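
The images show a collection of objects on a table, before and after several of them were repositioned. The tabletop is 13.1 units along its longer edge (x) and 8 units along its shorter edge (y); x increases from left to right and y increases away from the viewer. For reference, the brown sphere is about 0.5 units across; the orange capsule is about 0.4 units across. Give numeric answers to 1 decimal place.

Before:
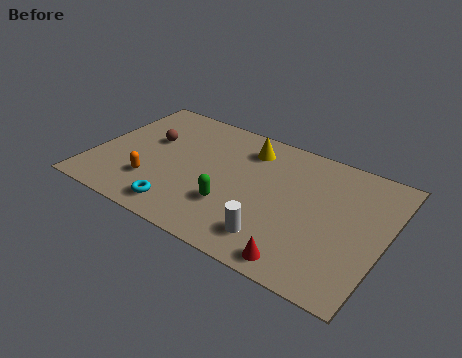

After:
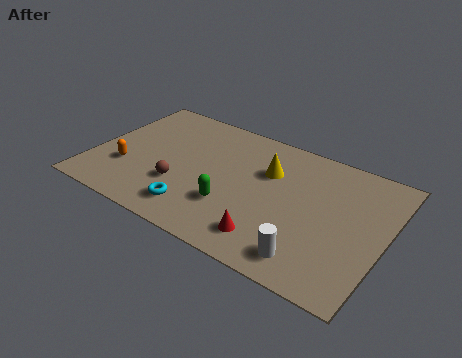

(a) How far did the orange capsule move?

1.4

The orange capsule was near (2.9, 2.2) before and (1.6, 2.6) after, so it travelled √(1.3² + 0.4²) ≈ 1.4 units.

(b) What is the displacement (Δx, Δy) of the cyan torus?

(0.6, 0.3)

From the two frames, the cyan torus sits at roughly (4.4, 1.2) before and (5.0, 1.5) after.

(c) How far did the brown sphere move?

2.9

The brown sphere was near (2.3, 4.9) before and (4.1, 2.6) after, so it travelled √(1.8² + 2.3²) ≈ 2.9 units.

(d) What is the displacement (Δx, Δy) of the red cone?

(-1.5, 0.6)

The red cone was at about (9.9, 0.9) and moved to about (8.4, 1.5).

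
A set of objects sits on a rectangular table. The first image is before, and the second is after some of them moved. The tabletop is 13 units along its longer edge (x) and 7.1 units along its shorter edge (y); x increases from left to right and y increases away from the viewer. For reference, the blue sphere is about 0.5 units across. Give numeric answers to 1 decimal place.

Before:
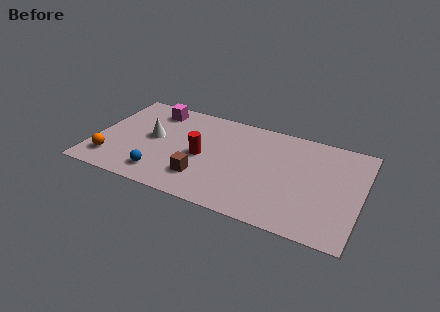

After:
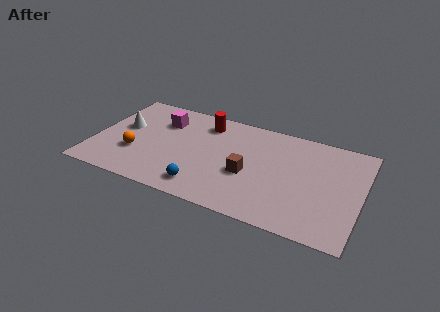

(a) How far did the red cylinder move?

2.5

From (5.3, 3.3) to (5.2, 5.8), the red cylinder covered √(0.1² + 2.5²) ≈ 2.5 units.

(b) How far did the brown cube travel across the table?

2.4

From (5.5, 1.8) to (7.6, 2.9), the brown cube covered √(2.1² + 1.1²) ≈ 2.4 units.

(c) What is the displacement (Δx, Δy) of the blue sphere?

(2.1, -0.1)

The blue sphere started near (3.5, 1.3) and ended near (5.6, 1.2).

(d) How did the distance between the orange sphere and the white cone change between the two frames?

-1.0

They were about 2.9 units apart before and 1.9 after — 1.0 units closer together.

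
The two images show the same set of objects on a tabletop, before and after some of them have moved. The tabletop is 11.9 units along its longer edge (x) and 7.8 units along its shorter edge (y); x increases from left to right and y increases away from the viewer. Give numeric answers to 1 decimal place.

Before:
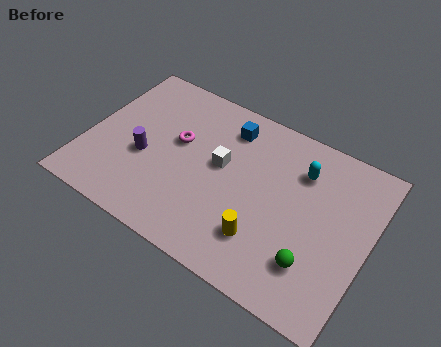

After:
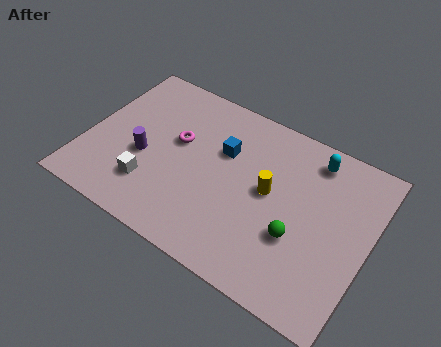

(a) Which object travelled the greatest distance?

the white cube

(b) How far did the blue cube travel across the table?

1.2

The blue cube was near (5.6, 6.3) before and (5.6, 5.1) after, so it travelled √(0.0² + 1.2²) ≈ 1.2 units.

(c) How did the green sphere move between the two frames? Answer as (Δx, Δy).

(-0.8, 0.8)

The green sphere started near (9.9, 2.0) and ended near (9.1, 2.8).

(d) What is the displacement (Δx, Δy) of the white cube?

(-2.6, -2.4)

The white cube started near (5.6, 4.4) and ended near (3.0, 2.0).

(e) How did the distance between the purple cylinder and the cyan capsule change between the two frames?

+0.7

Before: roughly 6.8 units apart; after: 7.5. That's 0.7 units further apart.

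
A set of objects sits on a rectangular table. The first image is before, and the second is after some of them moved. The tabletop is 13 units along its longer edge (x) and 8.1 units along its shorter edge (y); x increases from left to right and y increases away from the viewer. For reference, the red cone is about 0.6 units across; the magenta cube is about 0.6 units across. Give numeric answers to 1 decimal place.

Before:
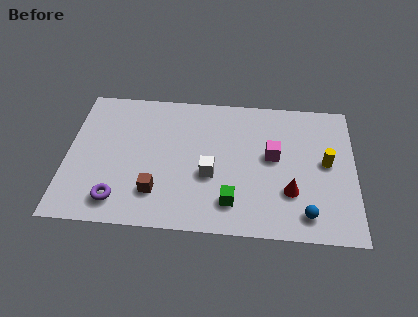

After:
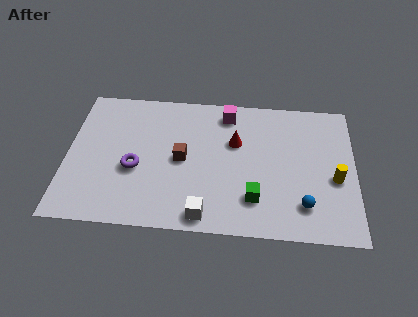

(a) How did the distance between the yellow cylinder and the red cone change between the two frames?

+2.4

Before: roughly 2.4 units apart; after: 4.8. That's 2.4 units further apart.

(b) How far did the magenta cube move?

3.2

The magenta cube moved from about (9.3, 4.5) to (7.2, 6.9), a distance of √(2.1² + 2.4²) ≈ 3.2.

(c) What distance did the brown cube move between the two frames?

2.3

From (4.1, 2.0) to (5.2, 4.0), the brown cube covered √(1.1² + 2.0²) ≈ 2.3 units.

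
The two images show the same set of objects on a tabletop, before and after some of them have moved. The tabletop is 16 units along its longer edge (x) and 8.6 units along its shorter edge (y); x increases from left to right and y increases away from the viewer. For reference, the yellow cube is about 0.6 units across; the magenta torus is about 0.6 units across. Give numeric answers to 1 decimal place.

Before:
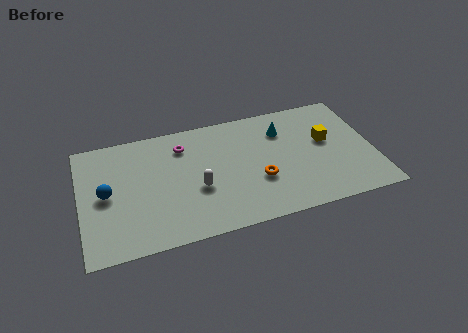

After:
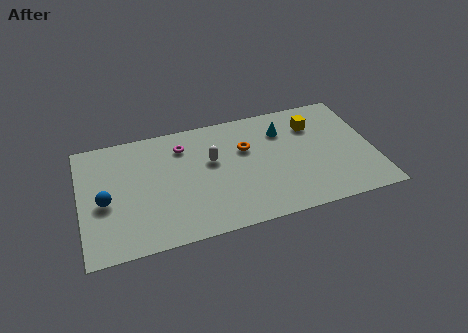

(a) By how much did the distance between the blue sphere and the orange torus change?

-0.3

They were about 8.3 units apart before and 8.0 after — 0.3 units closer together.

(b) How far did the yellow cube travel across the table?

1.5

The yellow cube moved from about (13.5, 5.0) to (12.9, 6.4), a distance of √(0.6² + 1.4²) ≈ 1.5.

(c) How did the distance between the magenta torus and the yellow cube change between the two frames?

-0.8

They were about 8.0 units apart before and 7.2 after — 0.8 units closer together.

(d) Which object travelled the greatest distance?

the orange torus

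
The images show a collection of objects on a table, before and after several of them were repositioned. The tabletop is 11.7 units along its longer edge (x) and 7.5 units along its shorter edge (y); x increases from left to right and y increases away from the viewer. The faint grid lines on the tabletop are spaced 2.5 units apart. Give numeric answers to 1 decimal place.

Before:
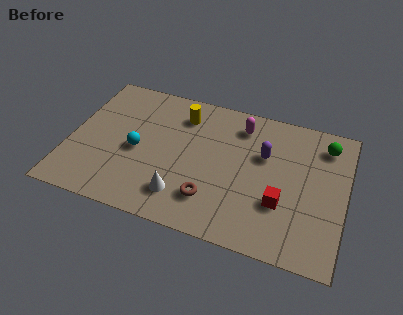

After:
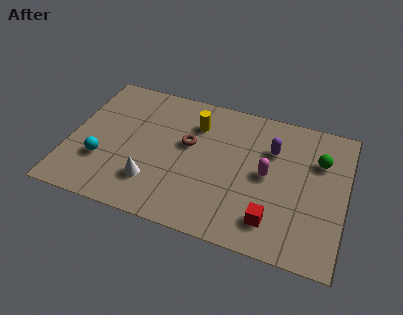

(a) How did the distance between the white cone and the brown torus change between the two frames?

+1.6

They were about 1.2 units apart before and 2.8 after — 1.6 units further apart.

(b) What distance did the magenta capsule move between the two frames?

2.6

The magenta capsule moved from about (7.1, 6.1) to (8.4, 3.8), a distance of √(1.3² + 2.3²) ≈ 2.6.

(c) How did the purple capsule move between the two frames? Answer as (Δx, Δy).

(0.3, 0.4)

The purple capsule was at about (8.2, 4.8) and moved to about (8.5, 5.2).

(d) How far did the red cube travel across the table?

1.0

The red cube was near (9.1, 2.5) before and (8.8, 1.5) after, so it travelled √(0.3² + 1.0²) ≈ 1.0 units.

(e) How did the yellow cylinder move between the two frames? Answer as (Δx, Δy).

(0.6, -0.3)

From the two frames, the yellow cylinder sits at roughly (4.6, 5.9) before and (5.2, 5.6) after.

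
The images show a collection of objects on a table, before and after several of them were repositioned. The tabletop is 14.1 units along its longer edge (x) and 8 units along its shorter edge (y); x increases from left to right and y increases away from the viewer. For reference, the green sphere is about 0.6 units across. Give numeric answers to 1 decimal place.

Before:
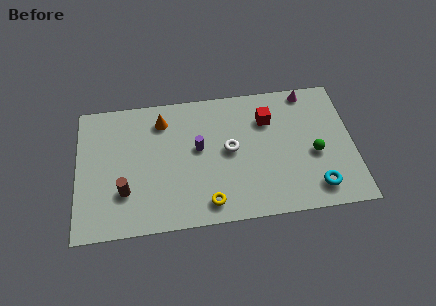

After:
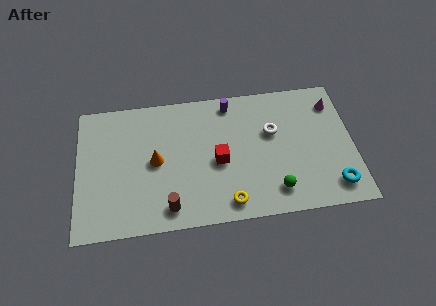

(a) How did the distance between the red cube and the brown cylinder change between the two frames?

-4.6

Before: roughly 8.1 units apart; after: 3.5. That's 4.6 units closer together.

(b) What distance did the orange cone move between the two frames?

2.4

The orange cone was near (4.4, 6.4) before and (4.0, 4.0) after, so it travelled √(0.4² + 2.4²) ≈ 2.4 units.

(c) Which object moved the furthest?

the red cube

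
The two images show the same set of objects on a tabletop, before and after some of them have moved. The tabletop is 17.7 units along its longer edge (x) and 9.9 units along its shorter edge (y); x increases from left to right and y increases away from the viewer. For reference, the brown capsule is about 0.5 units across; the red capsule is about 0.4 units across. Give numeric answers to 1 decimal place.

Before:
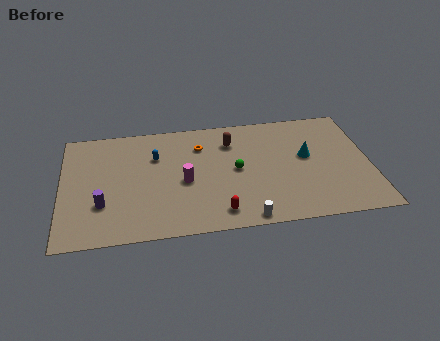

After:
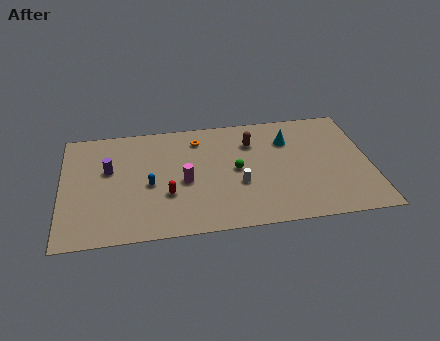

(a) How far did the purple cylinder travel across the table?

2.9

From (2.3, 3.1) to (2.7, 6.0), the purple cylinder covered √(0.4² + 2.9²) ≈ 2.9 units.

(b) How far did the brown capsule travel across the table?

1.2

From (9.8, 7.5) to (11.0, 7.3), the brown capsule covered √(1.2² + 0.2²) ≈ 1.2 units.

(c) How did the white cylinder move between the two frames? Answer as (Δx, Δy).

(-0.3, 2.9)

From the two frames, the white cylinder sits at roughly (10.4, 0.8) before and (10.1, 3.7) after.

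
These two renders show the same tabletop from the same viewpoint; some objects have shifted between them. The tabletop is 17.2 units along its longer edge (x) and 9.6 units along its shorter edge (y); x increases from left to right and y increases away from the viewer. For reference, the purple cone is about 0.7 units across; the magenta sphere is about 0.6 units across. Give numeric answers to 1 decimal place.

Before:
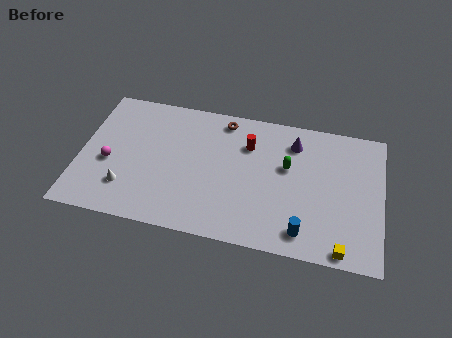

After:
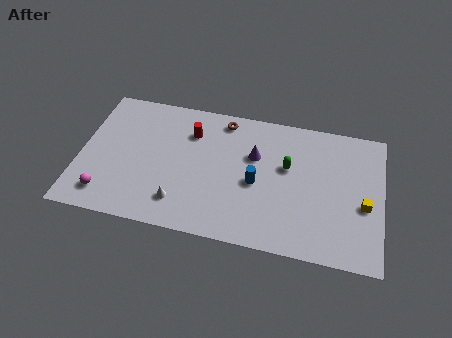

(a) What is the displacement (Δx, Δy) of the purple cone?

(-2.2, -1.4)

The purple cone started near (12.1, 7.6) and ended near (9.9, 6.2).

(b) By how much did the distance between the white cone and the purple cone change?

-4.9

Before: roughly 10.7 units apart; after: 5.8. That's 4.9 units closer together.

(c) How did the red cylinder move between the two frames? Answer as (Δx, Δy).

(-3.3, 0.2)

From the two frames, the red cylinder sits at roughly (9.5, 6.9) before and (6.2, 7.1) after.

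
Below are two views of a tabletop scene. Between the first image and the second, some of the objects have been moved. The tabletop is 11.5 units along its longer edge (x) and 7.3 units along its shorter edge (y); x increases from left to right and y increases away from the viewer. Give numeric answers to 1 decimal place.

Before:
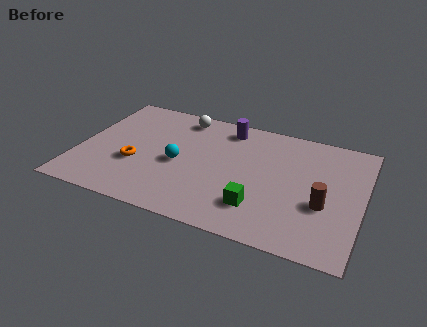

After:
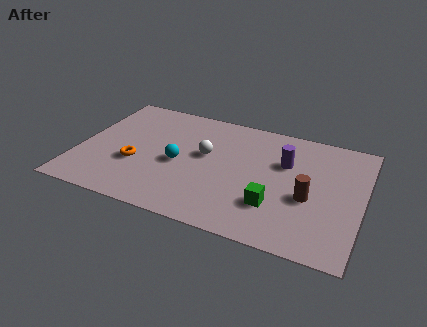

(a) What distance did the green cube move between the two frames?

0.7

The green cube moved from about (7.5, 1.8) to (8.1, 2.1), a distance of √(0.6² + 0.3²) ≈ 0.7.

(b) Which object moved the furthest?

the purple cylinder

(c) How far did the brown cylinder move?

0.6

The brown cylinder moved from about (10.0, 2.8) to (9.4, 3.0), a distance of √(0.6² + 0.2²) ≈ 0.6.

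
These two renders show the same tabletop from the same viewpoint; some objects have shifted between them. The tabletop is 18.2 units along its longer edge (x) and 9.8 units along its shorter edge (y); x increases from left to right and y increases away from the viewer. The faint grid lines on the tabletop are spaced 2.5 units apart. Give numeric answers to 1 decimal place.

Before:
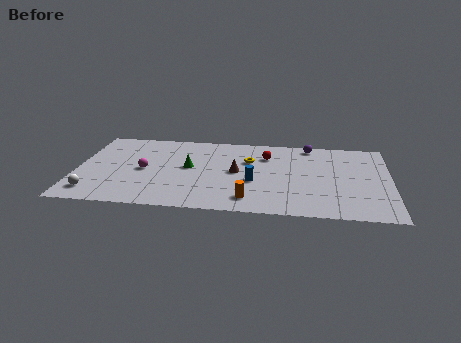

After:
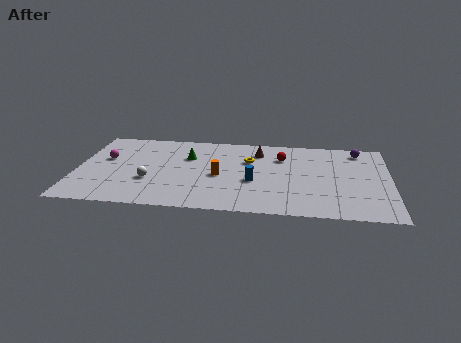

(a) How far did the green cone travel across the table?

1.3

The green cone moved from about (6.5, 5.3) to (6.4, 6.6), a distance of √(0.1² + 1.3²) ≈ 1.3.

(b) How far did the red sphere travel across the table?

0.9

From (11.0, 7.2) to (11.9, 7.1), the red sphere covered √(0.9² + 0.1²) ≈ 0.9 units.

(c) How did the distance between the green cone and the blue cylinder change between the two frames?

+0.7

Before: roughly 4.0 units apart; after: 4.7. That's 0.7 units further apart.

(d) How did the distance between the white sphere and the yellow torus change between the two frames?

-3.6

They were about 10.1 units apart before and 6.5 after — 3.6 units closer together.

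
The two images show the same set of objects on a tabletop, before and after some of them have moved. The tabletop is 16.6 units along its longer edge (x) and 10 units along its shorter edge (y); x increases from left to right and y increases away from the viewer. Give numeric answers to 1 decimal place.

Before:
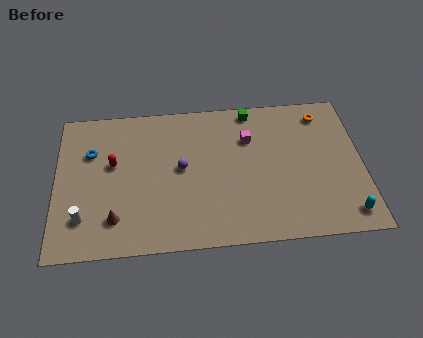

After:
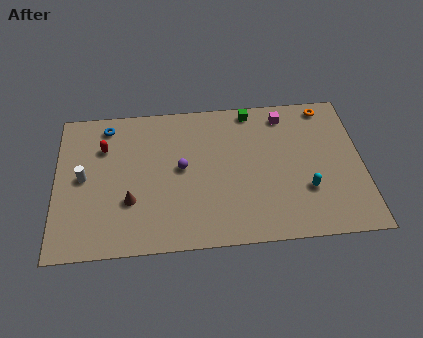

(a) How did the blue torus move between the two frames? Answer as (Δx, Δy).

(0.9, 1.8)

The blue torus started near (1.9, 6.8) and ended near (2.8, 8.6).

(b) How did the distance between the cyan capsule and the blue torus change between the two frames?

-2.7

They were about 14.7 units apart before and 12.0 after — 2.7 units closer together.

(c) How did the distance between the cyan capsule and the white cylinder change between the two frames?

-2.0

They were about 14.1 units apart before and 12.1 after — 2.0 units closer together.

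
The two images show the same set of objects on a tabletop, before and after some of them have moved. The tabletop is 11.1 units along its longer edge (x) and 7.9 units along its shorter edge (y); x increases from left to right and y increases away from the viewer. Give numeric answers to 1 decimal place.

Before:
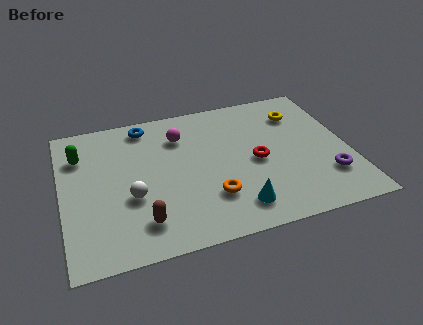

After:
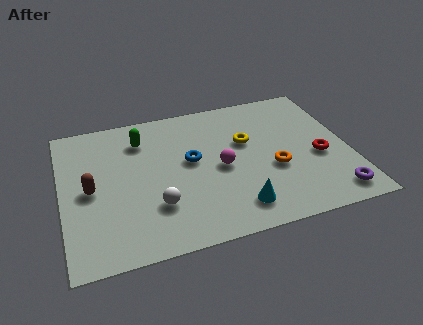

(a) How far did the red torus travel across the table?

2.4

From (7.5, 3.7) to (9.9, 3.3), the red torus covered √(2.4² + 0.4²) ≈ 2.4 units.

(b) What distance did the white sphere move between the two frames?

1.1

The white sphere was near (2.6, 3.0) before and (3.5, 2.3) after, so it travelled √(0.9² + 0.7²) ≈ 1.1 units.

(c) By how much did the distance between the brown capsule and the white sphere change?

+1.4

The distance was about 1.4 in the first image and 2.8 in the second, so they moved 1.4 units further apart.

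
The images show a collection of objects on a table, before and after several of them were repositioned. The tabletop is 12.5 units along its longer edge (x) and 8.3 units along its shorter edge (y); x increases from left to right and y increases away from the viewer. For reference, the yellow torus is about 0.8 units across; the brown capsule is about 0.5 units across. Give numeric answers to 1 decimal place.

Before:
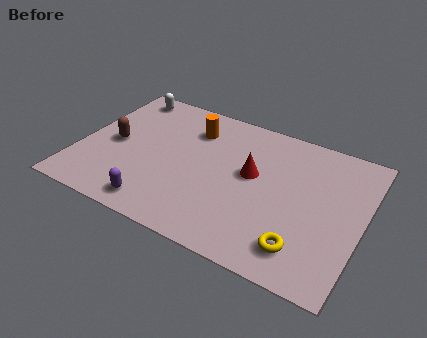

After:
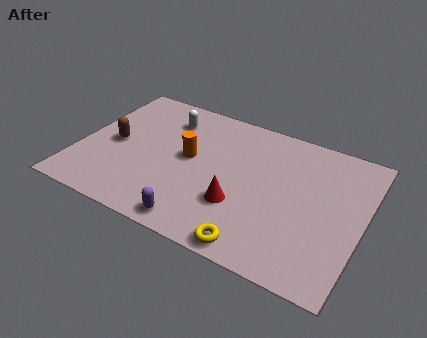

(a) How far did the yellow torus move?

2.1

From (10.2, 1.6) to (8.3, 0.8), the yellow torus covered √(1.9² + 0.8²) ≈ 2.1 units.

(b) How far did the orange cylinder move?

1.8

The orange cylinder was near (4.7, 6.3) before and (4.8, 4.5) after, so it travelled √(0.1² + 1.8²) ≈ 1.8 units.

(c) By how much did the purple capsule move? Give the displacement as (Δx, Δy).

(1.8, -0.2)

The purple capsule started near (3.9, 1.1) and ended near (5.7, 0.9).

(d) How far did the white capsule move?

2.2

The white capsule was near (1.4, 7.3) before and (3.5, 6.5) after, so it travelled √(2.1² + 0.8²) ≈ 2.2 units.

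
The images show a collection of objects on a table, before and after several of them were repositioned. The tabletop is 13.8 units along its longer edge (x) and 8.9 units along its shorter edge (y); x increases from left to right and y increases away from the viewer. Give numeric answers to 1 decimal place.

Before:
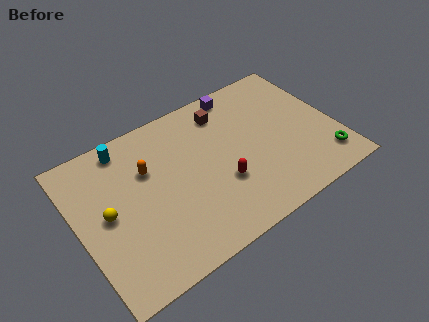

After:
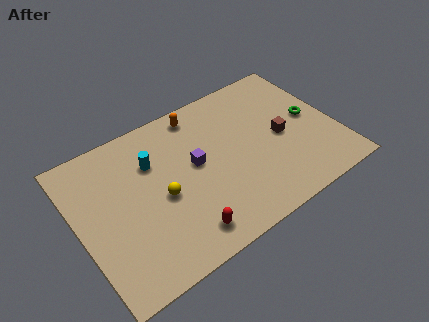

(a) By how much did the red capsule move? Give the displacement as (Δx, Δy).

(-2.4, -1.7)

The red capsule was at about (7.4, 3.1) and moved to about (5.0, 1.4).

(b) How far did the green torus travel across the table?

2.9

From (12.8, 1.7) to (12.6, 4.6), the green torus covered √(0.2² + 2.9²) ≈ 2.9 units.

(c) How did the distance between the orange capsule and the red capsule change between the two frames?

+2.2

The distance was about 4.5 in the first image and 6.7 in the second, so they moved 2.2 units further apart.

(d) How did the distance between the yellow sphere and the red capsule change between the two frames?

-3.4

Before: roughly 6.1 units apart; after: 2.7. That's 3.4 units closer together.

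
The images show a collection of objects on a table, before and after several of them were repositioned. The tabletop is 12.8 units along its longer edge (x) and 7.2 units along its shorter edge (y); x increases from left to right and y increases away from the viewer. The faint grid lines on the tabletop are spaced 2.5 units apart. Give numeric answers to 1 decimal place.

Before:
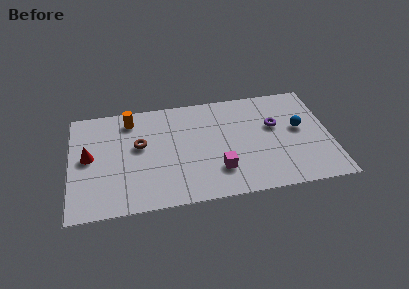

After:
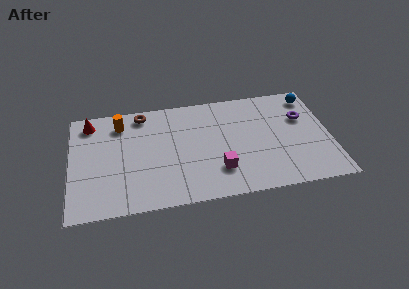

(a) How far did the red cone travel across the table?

2.3

The red cone was near (0.9, 3.8) before and (1.0, 6.1) after, so it travelled √(0.1² + 2.3²) ≈ 2.3 units.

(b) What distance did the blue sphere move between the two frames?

2.2

The blue sphere was near (11.3, 4.0) before and (12.0, 6.1) after, so it travelled √(0.7² + 2.1²) ≈ 2.2 units.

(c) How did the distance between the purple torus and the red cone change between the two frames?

+1.4

Before: roughly 9.2 units apart; after: 10.6. That's 1.4 units further apart.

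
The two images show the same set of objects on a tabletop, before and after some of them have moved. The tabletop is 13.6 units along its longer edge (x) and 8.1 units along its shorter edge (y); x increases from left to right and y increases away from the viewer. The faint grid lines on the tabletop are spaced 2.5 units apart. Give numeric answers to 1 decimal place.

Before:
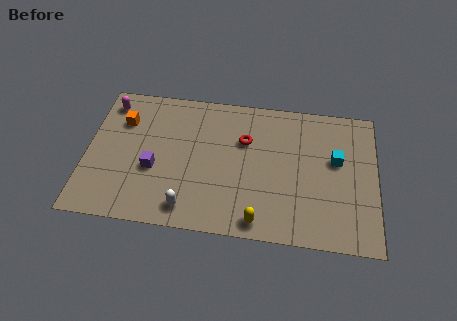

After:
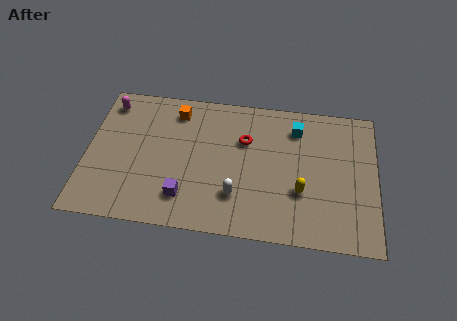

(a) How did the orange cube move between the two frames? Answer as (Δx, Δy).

(2.5, 0.9)

The orange cube started near (1.6, 5.8) and ended near (4.1, 6.7).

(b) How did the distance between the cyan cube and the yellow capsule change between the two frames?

-1.6

The distance was about 5.2 in the first image and 3.6 in the second, so they moved 1.6 units closer together.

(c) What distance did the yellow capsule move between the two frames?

2.7

From (8.2, 0.9) to (10.1, 2.8), the yellow capsule covered √(1.9² + 1.9²) ≈ 2.7 units.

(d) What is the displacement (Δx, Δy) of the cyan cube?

(-1.9, 1.6)

From the two frames, the cyan cube sits at roughly (11.7, 4.8) before and (9.8, 6.4) after.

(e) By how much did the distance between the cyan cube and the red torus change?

-1.7

Before: roughly 4.3 units apart; after: 2.6. That's 1.7 units closer together.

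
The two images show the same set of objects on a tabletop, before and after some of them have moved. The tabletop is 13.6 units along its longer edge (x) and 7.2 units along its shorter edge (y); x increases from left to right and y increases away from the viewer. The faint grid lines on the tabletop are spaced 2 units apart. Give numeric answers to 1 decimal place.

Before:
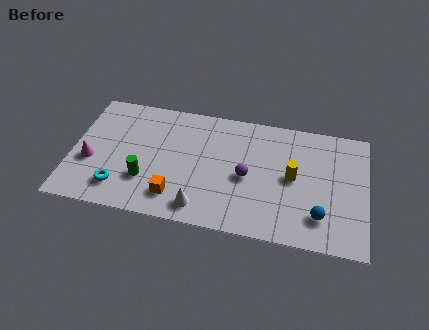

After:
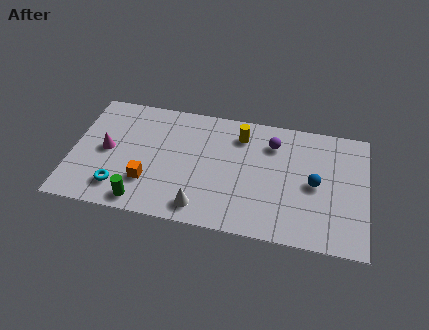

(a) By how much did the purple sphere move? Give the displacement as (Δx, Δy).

(1.1, 2.2)

The purple sphere started near (8.1, 3.3) and ended near (9.2, 5.5).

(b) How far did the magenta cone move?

1.1

The magenta cone was near (0.9, 2.8) before and (1.6, 3.6) after, so it travelled √(0.7² + 0.8²) ≈ 1.1 units.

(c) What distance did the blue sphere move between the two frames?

1.8

The blue sphere was near (11.5, 1.7) before and (11.2, 3.5) after, so it travelled √(0.3² + 1.8²) ≈ 1.8 units.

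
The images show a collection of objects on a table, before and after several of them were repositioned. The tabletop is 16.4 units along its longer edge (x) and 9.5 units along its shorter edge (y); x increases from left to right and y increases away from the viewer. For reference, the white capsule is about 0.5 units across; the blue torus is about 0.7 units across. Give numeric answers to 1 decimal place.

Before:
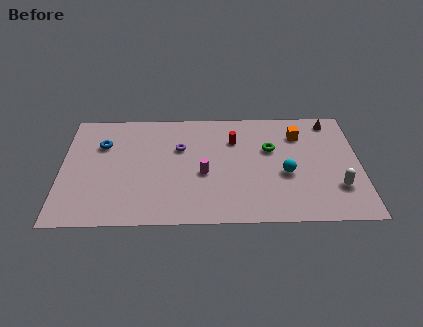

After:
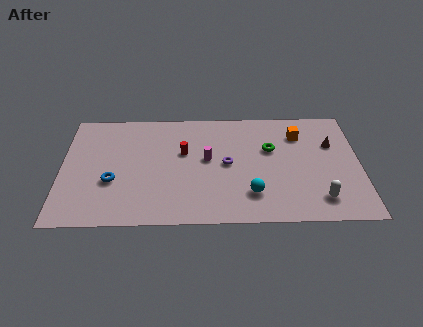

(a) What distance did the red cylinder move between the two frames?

3.0

The red cylinder moved from about (9.5, 6.8) to (6.7, 5.8), a distance of √(2.8² + 1.0²) ≈ 3.0.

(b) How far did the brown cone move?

2.0

From (14.9, 8.3) to (14.9, 6.3), the brown cone covered √(0.0² + 2.0²) ≈ 2.0 units.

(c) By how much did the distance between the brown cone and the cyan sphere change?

+0.9

The distance was about 5.1 in the first image and 6.0 in the second, so they moved 0.9 units further apart.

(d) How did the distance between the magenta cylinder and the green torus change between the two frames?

-0.6

The distance was about 4.2 in the first image and 3.6 in the second, so they moved 0.6 units closer together.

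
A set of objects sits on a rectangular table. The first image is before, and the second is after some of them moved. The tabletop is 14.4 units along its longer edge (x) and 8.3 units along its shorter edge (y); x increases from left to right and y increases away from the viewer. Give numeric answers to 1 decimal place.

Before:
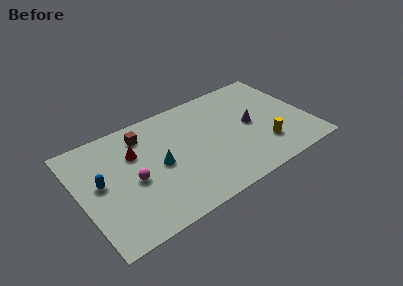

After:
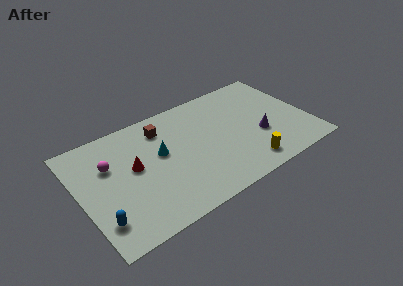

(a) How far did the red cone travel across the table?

1.0

From (3.6, 5.6) to (3.4, 4.6), the red cone covered √(0.2² + 1.0²) ≈ 1.0 units.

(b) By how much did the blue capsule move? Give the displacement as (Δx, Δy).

(-0.4, -2.6)

The blue capsule started near (1.3, 4.5) and ended near (0.9, 1.9).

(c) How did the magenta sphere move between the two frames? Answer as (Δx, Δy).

(-1.2, 1.8)

The magenta sphere was at about (3.2, 3.7) and moved to about (2.0, 5.5).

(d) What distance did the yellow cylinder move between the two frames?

1.6

The yellow cylinder was near (11.3, 2.2) before and (10.0, 1.3) after, so it travelled √(1.3² + 0.9²) ≈ 1.6 units.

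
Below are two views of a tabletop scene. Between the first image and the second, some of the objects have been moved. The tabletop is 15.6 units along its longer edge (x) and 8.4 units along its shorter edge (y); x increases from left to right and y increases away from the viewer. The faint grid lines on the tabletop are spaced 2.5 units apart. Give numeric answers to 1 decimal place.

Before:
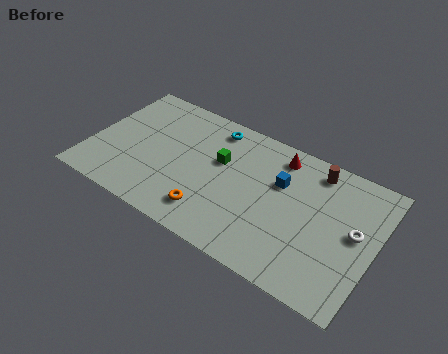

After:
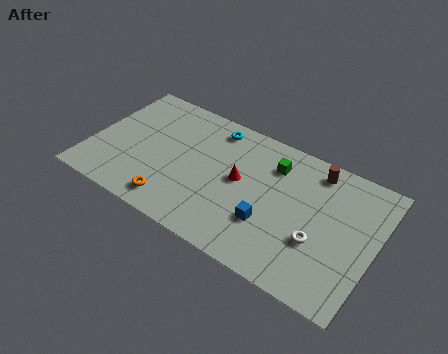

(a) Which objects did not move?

the brown cylinder and the cyan torus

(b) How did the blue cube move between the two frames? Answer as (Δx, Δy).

(-0.2, -2.8)

The blue cube was at about (10.3, 5.5) and moved to about (10.1, 2.7).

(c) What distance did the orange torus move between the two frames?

2.0

From (7.0, 1.7) to (5.0, 1.3), the orange torus covered √(2.0² + 0.4²) ≈ 2.0 units.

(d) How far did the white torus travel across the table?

2.3

The white torus moved from about (14.5, 4.5) to (12.7, 3.0), a distance of √(1.8² + 1.5²) ≈ 2.3.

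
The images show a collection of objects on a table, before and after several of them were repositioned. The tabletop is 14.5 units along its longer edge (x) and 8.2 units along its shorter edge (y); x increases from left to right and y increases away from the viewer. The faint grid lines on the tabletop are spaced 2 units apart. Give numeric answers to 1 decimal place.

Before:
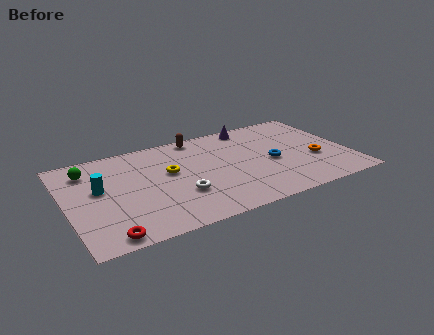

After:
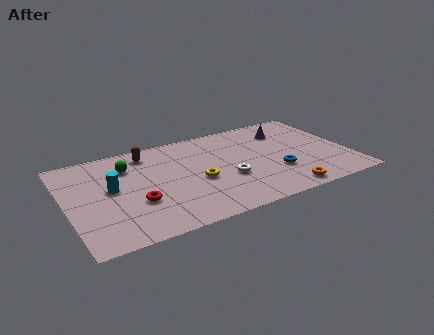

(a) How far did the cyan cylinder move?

0.6

The cyan cylinder was near (1.7, 4.7) before and (2.3, 4.5) after, so it travelled √(0.6² + 0.2²) ≈ 0.6 units.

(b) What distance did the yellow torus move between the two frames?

1.8

From (5.3, 4.8) to (6.6, 3.5), the yellow torus covered √(1.3² + 1.3²) ≈ 1.8 units.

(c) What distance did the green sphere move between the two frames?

2.0

The green sphere was near (1.3, 6.5) before and (3.3, 6.1) after, so it travelled √(2.0² + 0.4²) ≈ 2.0 units.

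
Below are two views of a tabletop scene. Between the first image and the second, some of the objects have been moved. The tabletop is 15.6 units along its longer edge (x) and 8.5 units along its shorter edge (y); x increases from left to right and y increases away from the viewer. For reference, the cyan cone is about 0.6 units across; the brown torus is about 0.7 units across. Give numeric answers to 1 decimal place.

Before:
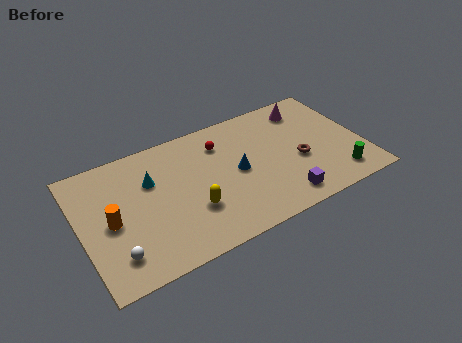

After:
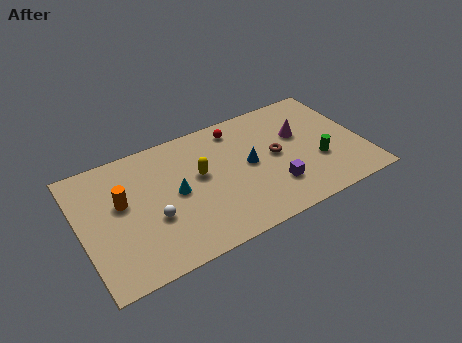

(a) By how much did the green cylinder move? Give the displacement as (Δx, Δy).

(-0.9, 1.5)

The green cylinder was at about (13.9, 1.5) and moved to about (13.0, 3.0).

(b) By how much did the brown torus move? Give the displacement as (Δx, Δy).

(-1.2, 0.9)

From the two frames, the brown torus sits at roughly (12.0, 3.5) before and (10.8, 4.4) after.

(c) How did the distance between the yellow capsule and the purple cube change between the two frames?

-0.4

They were about 5.0 units apart before and 4.6 after — 0.4 units closer together.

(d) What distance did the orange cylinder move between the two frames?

1.2

The orange cylinder moved from about (1.6, 4.0) to (2.3, 5.0), a distance of √(0.7² + 1.0²) ≈ 1.2.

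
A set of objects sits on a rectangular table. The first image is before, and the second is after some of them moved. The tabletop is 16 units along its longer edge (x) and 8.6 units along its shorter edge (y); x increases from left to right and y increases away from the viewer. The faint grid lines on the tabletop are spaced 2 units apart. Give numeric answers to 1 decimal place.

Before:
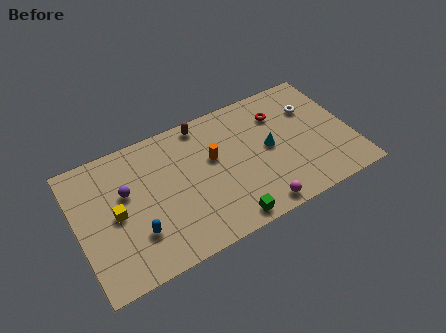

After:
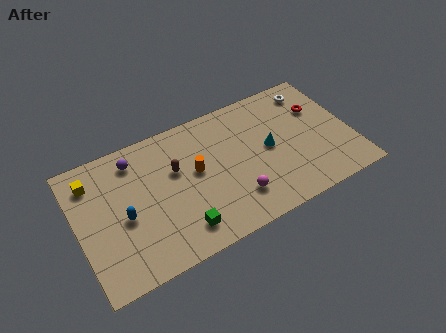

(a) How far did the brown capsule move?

3.0

The brown capsule moved from about (7.7, 7.7) to (5.8, 5.4), a distance of √(1.9² + 2.3²) ≈ 3.0.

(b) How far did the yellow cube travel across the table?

2.8

From (2.2, 4.2) to (1.1, 6.8), the yellow cube covered √(1.1² + 2.6²) ≈ 2.8 units.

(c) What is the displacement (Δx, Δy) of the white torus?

(0.2, 1.2)

From the two frames, the white torus sits at roughly (14.0, 6.0) before and (14.2, 7.2) after.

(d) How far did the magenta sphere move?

1.6

From (10.0, 0.9) to (8.9, 2.1), the magenta sphere covered √(1.1² + 1.2²) ≈ 1.6 units.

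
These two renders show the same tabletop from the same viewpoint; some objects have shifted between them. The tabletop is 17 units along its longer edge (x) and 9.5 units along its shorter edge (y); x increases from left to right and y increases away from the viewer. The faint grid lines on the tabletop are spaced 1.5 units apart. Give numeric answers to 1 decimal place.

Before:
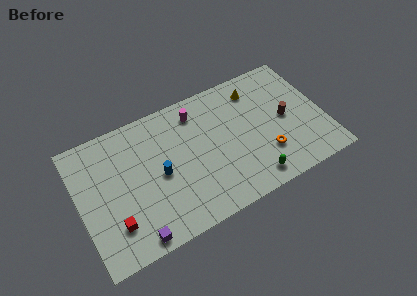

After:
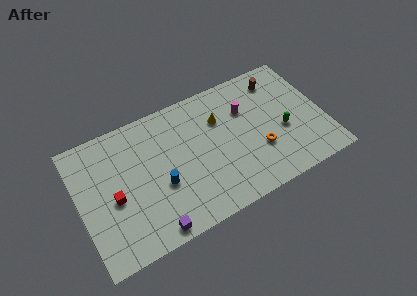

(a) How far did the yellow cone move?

2.9

The yellow cone moved from about (12.7, 7.7) to (10.0, 6.6), a distance of √(2.7² + 1.1²) ≈ 2.9.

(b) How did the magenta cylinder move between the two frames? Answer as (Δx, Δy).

(3.3, -1.3)

The magenta cylinder started near (8.5, 7.8) and ended near (11.8, 6.5).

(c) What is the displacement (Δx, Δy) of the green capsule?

(2.6, 2.6)

The green capsule was at about (11.5, 1.3) and moved to about (14.1, 3.9).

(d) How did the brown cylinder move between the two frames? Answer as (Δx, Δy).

(-0.1, 3.1)

The brown cylinder started near (14.4, 4.7) and ended near (14.3, 7.8).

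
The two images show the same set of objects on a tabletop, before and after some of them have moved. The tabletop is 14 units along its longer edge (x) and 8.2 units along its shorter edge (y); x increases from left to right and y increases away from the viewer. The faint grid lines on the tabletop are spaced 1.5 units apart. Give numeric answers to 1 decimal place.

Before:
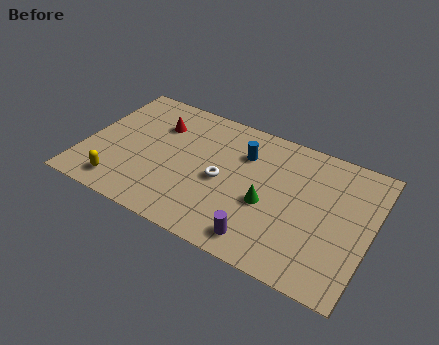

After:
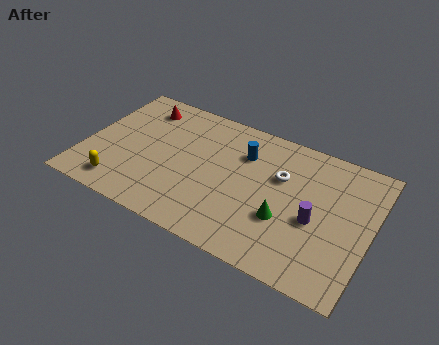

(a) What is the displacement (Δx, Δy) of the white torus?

(2.7, 1.5)

The white torus was at about (6.8, 3.8) and moved to about (9.5, 5.3).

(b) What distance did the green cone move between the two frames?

1.0

The green cone moved from about (9.1, 3.4) to (10.0, 2.9), a distance of √(0.9² + 0.5²) ≈ 1.0.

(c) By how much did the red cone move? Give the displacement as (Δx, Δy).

(-1.0, 0.8)

The red cone started near (3.3, 5.9) and ended near (2.3, 6.7).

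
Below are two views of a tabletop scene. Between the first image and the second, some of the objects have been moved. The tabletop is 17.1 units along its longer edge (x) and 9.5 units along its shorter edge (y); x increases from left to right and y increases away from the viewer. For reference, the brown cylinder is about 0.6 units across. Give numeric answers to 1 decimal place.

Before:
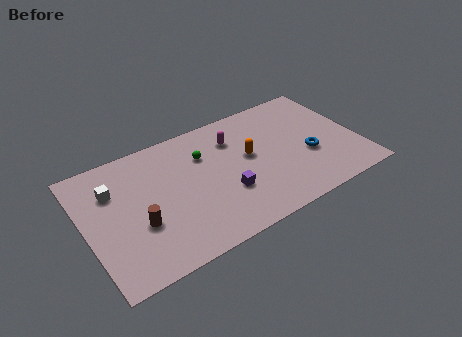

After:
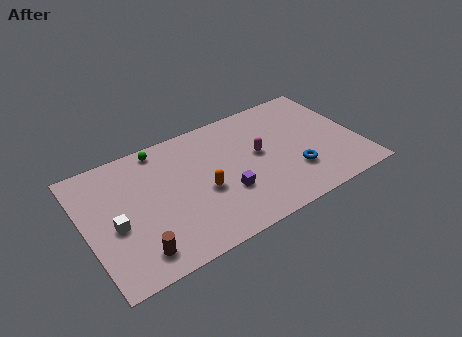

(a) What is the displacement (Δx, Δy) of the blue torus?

(-1.1, -0.9)

The blue torus was at about (13.9, 3.7) and moved to about (12.8, 2.8).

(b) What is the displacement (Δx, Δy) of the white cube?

(-0.2, -2.6)

The white cube started near (1.9, 6.7) and ended near (1.7, 4.1).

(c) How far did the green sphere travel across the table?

3.1

The green sphere moved from about (7.6, 6.7) to (5.1, 8.5), a distance of √(2.5² + 1.8²) ≈ 3.1.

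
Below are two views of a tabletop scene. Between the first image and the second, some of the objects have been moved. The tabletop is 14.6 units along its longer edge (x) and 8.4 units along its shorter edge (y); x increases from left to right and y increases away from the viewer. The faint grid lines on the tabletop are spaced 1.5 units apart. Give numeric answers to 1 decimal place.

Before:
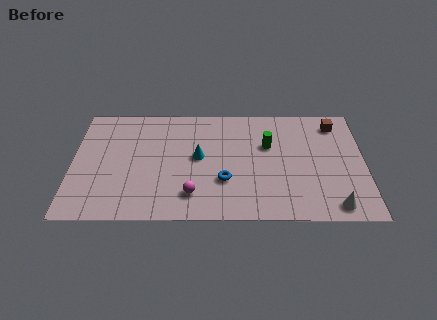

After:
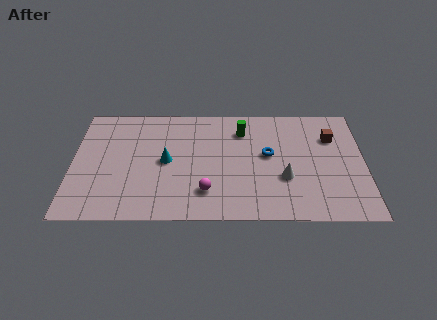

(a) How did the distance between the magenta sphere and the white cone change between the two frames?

-3.0

Before: roughly 7.0 units apart; after: 4.0. That's 3.0 units closer together.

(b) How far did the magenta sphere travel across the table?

0.7

The magenta sphere moved from about (6.0, 1.8) to (6.7, 2.0), a distance of √(0.7² + 0.2²) ≈ 0.7.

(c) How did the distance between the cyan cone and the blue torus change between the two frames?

+3.0

Before: roughly 2.1 units apart; after: 5.1. That's 3.0 units further apart.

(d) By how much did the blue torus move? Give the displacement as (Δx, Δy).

(2.2, 1.9)

The blue torus started near (7.6, 2.8) and ended near (9.8, 4.7).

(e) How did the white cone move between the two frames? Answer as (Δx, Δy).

(-2.4, 2.0)

From the two frames, the white cone sits at roughly (13.0, 1.0) before and (10.6, 3.0) after.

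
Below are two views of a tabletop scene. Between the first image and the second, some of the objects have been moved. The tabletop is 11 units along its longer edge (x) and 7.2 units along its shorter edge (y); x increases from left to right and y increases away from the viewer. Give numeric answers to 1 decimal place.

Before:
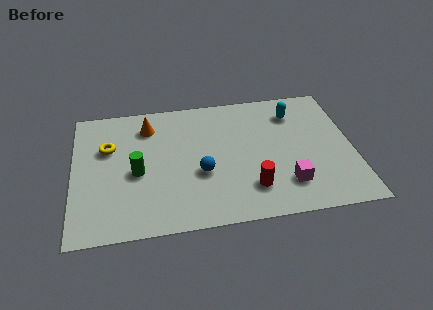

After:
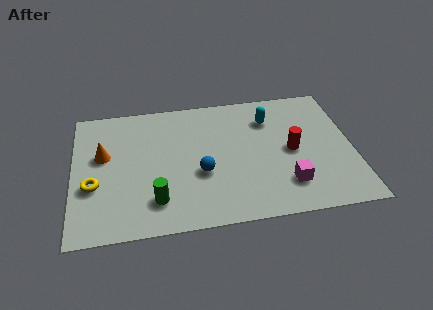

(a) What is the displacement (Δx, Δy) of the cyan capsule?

(-1.0, -0.2)

The cyan capsule started near (8.8, 5.6) and ended near (7.8, 5.4).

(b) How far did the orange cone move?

2.3

The orange cone was near (3.0, 5.7) before and (1.2, 4.3) after, so it travelled √(1.8² + 1.4²) ≈ 2.3 units.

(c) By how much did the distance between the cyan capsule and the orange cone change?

+0.9

The distance was about 5.8 in the first image and 6.7 in the second, so they moved 0.9 units further apart.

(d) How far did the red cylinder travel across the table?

2.5

From (6.9, 1.7) to (8.6, 3.5), the red cylinder covered √(1.7² + 1.8²) ≈ 2.5 units.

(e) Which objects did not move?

the magenta cube and the blue sphere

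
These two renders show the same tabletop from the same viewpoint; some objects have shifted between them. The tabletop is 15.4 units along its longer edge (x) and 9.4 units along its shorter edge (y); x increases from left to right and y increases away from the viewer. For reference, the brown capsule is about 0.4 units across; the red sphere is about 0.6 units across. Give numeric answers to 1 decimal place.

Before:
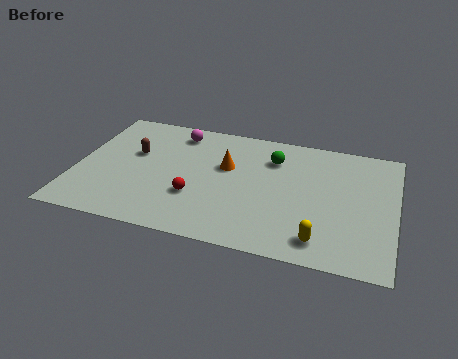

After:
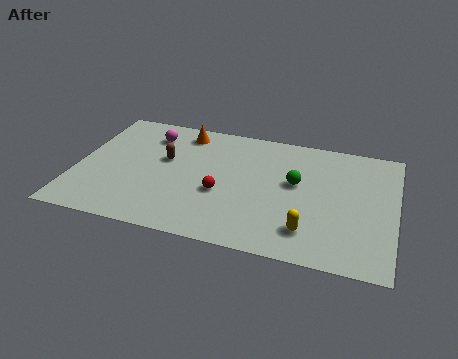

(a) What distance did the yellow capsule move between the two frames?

0.8

From (12.0, 1.5) to (11.4, 2.0), the yellow capsule covered √(0.6² + 0.5²) ≈ 0.8 units.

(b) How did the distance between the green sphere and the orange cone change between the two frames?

+3.8

Before: roughly 2.5 units apart; after: 6.3. That's 3.8 units further apart.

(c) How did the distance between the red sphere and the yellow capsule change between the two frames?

-1.7

They were about 6.3 units apart before and 4.6 after — 1.7 units closer together.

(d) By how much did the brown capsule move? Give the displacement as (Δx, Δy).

(1.5, -0.1)

The brown capsule started near (2.7, 5.7) and ended near (4.2, 5.6).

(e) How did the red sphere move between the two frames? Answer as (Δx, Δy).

(1.2, 0.6)

The red sphere started near (5.9, 3.1) and ended near (7.1, 3.7).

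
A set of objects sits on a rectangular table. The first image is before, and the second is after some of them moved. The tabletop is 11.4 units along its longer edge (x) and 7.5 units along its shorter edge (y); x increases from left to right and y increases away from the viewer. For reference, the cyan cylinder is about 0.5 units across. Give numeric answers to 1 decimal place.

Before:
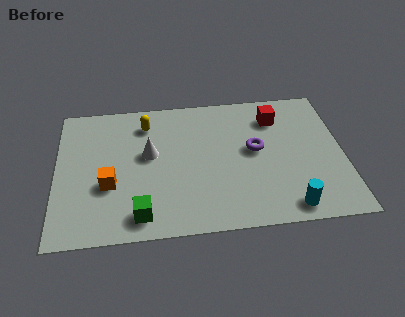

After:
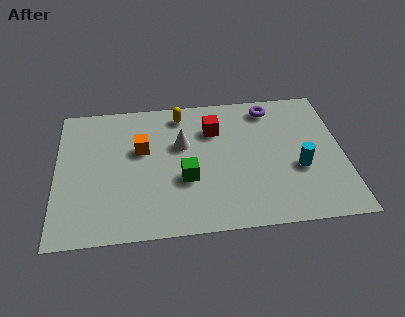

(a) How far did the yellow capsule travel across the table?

1.5

From (3.6, 6.0) to (5.0, 6.4), the yellow capsule covered √(1.4² + 0.4²) ≈ 1.5 units.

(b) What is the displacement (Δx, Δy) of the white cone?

(1.3, 0.4)

The white cone was at about (3.7, 4.3) and moved to about (5.0, 4.7).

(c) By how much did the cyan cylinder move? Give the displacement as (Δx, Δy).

(0.5, 2.0)

From the two frames, the cyan cylinder sits at roughly (9.1, 0.9) before and (9.6, 2.9) after.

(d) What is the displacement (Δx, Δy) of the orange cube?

(1.3, 1.8)

From the two frames, the orange cube sits at roughly (2.1, 2.8) before and (3.4, 4.6) after.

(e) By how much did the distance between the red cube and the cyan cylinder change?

-0.8

They were about 4.9 units apart before and 4.1 after — 0.8 units closer together.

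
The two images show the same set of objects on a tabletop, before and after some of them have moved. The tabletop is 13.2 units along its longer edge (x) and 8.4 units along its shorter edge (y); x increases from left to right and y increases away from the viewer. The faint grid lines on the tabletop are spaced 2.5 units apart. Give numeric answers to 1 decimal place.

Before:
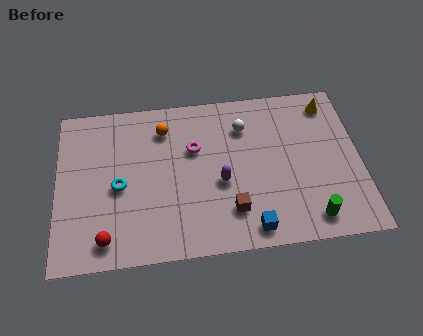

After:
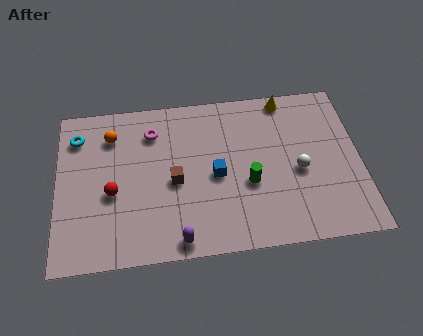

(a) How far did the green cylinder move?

3.3

The green cylinder moved from about (10.9, 1.2) to (8.3, 3.3), a distance of √(2.6² + 2.1²) ≈ 3.3.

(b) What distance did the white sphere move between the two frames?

3.5

The white sphere moved from about (8.2, 6.3) to (10.5, 3.7), a distance of √(2.3² + 2.6²) ≈ 3.5.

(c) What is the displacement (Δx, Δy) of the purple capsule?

(-1.9, -2.7)

The purple capsule started near (7.1, 3.5) and ended near (5.2, 0.8).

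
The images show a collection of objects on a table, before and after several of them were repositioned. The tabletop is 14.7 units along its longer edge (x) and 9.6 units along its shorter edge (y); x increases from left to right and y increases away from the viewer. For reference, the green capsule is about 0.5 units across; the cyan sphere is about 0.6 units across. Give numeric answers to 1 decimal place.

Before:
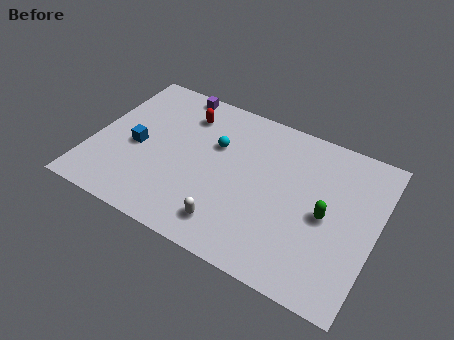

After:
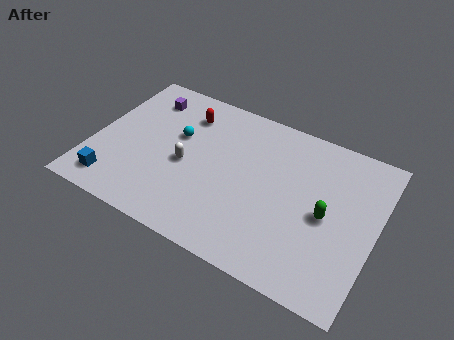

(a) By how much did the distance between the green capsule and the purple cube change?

+0.9

They were about 9.6 units apart before and 10.5 after — 0.9 units further apart.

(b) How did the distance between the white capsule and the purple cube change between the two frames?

-3.8

Before: roughly 8.1 units apart; after: 4.3. That's 3.8 units closer together.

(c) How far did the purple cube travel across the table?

1.8

From (3.6, 8.8) to (2.2, 7.7), the purple cube covered √(1.4² + 1.1²) ≈ 1.8 units.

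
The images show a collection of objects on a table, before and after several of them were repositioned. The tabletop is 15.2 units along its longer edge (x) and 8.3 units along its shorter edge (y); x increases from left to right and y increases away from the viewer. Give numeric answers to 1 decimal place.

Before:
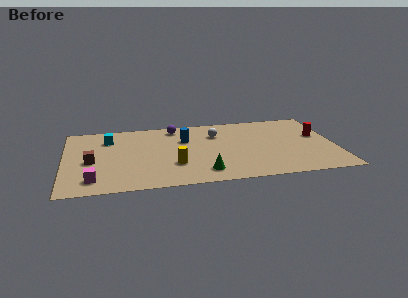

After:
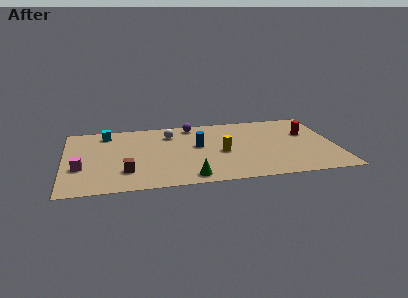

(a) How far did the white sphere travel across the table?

2.6

From (8.6, 6.0) to (6.0, 6.4), the white sphere covered √(2.6² + 0.4²) ≈ 2.6 units.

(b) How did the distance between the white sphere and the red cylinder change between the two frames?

+2.0

They were about 5.8 units apart before and 7.8 after — 2.0 units further apart.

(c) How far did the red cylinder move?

0.7

The red cylinder moved from about (14.3, 4.9) to (13.7, 5.3), a distance of √(0.6² + 0.4²) ≈ 0.7.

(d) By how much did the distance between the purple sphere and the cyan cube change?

+1.0

The distance was about 3.9 in the first image and 4.9 in the second, so they moved 1.0 units further apart.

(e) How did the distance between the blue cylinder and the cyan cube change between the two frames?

+1.2

Before: roughly 4.4 units apart; after: 5.6. That's 1.2 units further apart.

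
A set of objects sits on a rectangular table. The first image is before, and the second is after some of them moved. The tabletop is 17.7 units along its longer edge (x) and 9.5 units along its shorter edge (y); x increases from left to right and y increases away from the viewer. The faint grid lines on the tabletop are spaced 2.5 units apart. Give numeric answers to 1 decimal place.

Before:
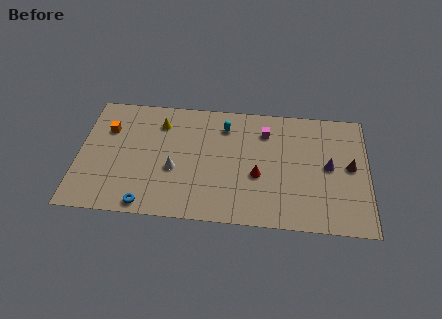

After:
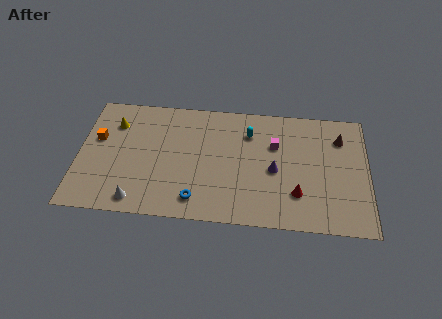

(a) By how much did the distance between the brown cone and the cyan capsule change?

-2.5

The distance was about 8.1 in the first image and 5.6 in the second, so they moved 2.5 units closer together.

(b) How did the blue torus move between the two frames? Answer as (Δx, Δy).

(3.0, 0.7)

The blue torus started near (4.3, 0.9) and ended near (7.3, 1.6).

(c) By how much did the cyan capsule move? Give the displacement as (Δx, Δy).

(1.5, -0.4)

The cyan capsule started near (8.9, 7.5) and ended near (10.4, 7.1).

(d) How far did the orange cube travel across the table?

1.0

From (1.7, 6.6) to (1.1, 5.8), the orange cube covered √(0.6² + 0.8²) ≈ 1.0 units.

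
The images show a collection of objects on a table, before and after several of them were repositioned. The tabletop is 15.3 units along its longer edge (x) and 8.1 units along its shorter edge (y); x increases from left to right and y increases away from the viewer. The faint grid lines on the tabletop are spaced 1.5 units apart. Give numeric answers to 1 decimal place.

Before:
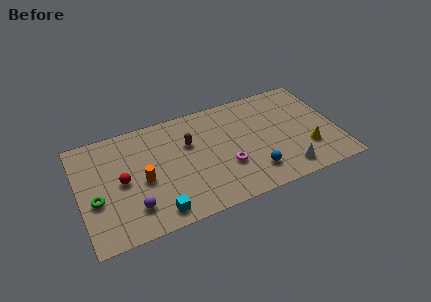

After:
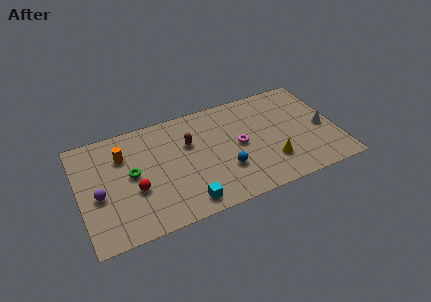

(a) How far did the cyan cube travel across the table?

1.7

The cyan cube moved from about (4.3, 1.1) to (6.0, 1.1), a distance of √(1.7² + 0.0²) ≈ 1.7.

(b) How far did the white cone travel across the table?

3.5

The white cone moved from about (12.0, 1.3) to (14.5, 3.7), a distance of √(2.5² + 2.4²) ≈ 3.5.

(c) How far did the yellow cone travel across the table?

2.2

The yellow cone was near (13.4, 2.4) before and (11.2, 2.2) after, so it travelled √(2.2² + 0.2²) ≈ 2.2 units.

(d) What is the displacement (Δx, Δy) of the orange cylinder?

(-1.0, 2.2)

The orange cylinder was at about (3.7, 3.6) and moved to about (2.7, 5.8).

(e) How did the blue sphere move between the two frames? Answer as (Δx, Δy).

(-1.6, 0.8)

From the two frames, the blue sphere sits at roughly (10.1, 1.8) before and (8.5, 2.6) after.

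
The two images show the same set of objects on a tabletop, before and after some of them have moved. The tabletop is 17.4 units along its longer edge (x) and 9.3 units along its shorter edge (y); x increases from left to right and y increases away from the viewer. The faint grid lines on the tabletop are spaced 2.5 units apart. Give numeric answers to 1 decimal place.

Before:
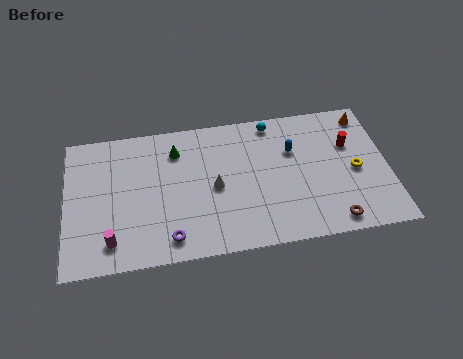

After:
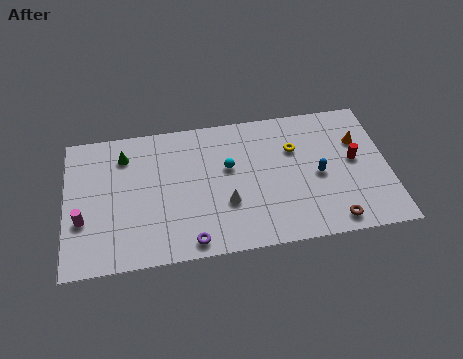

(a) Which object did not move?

the brown torus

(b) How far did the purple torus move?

1.2

From (5.5, 1.4) to (6.6, 1.0), the purple torus covered √(1.1² + 0.4²) ≈ 1.2 units.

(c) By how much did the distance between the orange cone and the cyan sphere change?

+2.0

The distance was about 5.1 in the first image and 7.1 in the second, so they moved 2.0 units further apart.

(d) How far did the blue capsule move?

2.3

The blue capsule moved from about (12.3, 6.2) to (13.6, 4.3), a distance of √(1.3² + 1.9²) ≈ 2.3.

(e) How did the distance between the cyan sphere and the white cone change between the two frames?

-2.7

They were about 5.1 units apart before and 2.4 after — 2.7 units closer together.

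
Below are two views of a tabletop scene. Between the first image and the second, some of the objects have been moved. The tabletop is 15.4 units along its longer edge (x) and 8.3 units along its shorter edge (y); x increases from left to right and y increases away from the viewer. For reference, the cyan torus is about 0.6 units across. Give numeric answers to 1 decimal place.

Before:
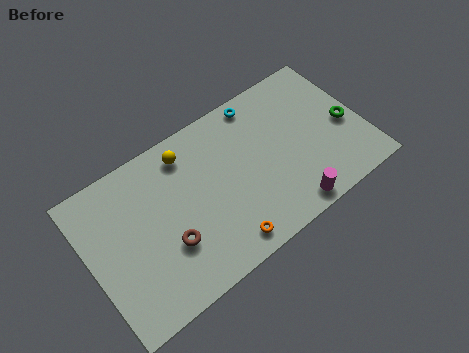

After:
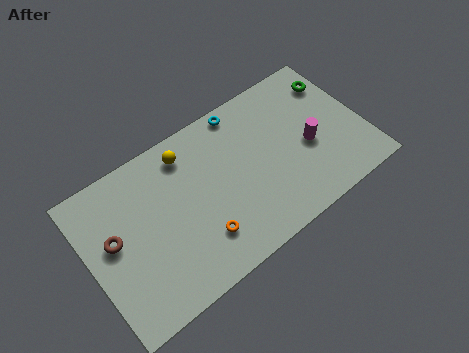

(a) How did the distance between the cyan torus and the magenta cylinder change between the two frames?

-1.5

Before: roughly 6.5 units apart; after: 5.0. That's 1.5 units closer together.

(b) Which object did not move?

the yellow sphere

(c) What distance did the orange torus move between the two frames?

1.5

From (6.9, 1.1) to (5.8, 2.1), the orange torus covered √(1.1² + 1.0²) ≈ 1.5 units.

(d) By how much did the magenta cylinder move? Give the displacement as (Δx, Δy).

(1.7, 2.7)

From the two frames, the magenta cylinder sits at roughly (10.6, 0.9) before and (12.3, 3.6) after.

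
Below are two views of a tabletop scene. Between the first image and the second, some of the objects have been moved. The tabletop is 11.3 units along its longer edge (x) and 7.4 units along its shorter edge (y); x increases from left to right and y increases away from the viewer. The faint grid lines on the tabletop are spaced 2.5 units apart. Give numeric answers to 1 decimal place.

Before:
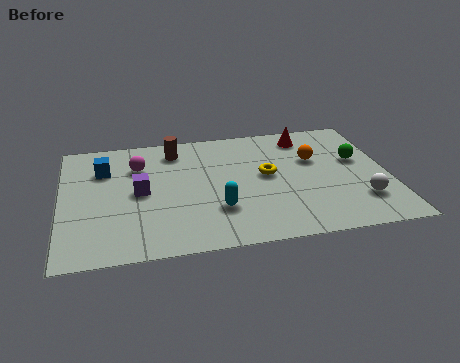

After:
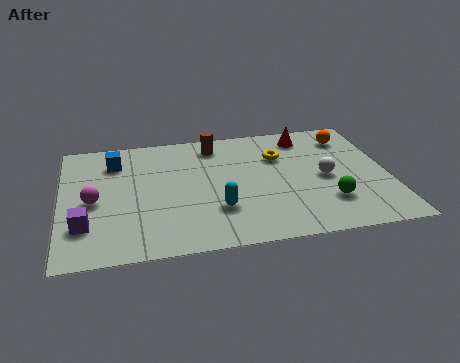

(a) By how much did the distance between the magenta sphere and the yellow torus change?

+2.1

Before: roughly 4.6 units apart; after: 6.7. That's 2.1 units further apart.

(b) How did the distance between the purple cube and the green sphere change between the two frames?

+0.7

They were about 7.6 units apart before and 8.3 after — 0.7 units further apart.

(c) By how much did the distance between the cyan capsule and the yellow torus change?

+1.2

Before: roughly 2.5 units apart; after: 3.7. That's 1.2 units further apart.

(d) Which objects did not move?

the cyan capsule and the red cone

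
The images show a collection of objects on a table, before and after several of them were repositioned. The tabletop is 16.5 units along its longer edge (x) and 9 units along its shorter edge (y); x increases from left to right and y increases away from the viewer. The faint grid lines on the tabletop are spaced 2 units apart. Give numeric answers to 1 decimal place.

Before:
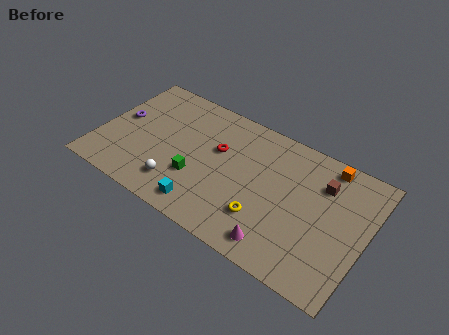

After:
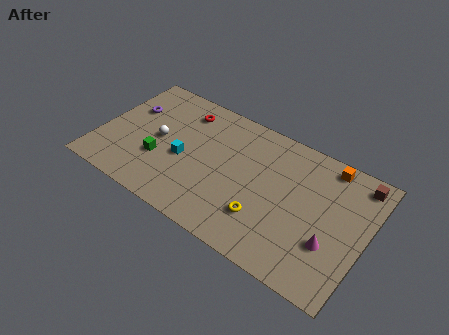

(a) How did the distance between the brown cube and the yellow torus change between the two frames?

+2.2

They were about 5.1 units apart before and 7.3 after — 2.2 units further apart.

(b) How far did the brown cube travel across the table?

2.3

The brown cube was near (13.6, 6.6) before and (15.6, 7.8) after, so it travelled √(2.0² + 1.2²) ≈ 2.3 units.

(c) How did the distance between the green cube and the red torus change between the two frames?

+1.5

They were about 2.8 units apart before and 4.3 after — 1.5 units further apart.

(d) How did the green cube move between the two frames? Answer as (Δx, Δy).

(-2.4, 0.1)

From the two frames, the green cube sits at roughly (6.3, 3.0) before and (3.9, 3.1) after.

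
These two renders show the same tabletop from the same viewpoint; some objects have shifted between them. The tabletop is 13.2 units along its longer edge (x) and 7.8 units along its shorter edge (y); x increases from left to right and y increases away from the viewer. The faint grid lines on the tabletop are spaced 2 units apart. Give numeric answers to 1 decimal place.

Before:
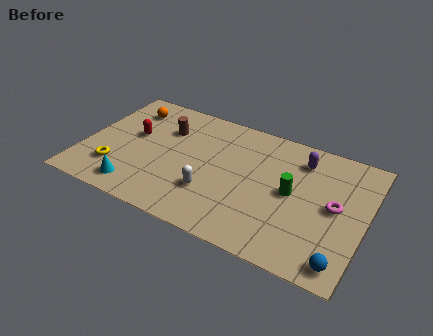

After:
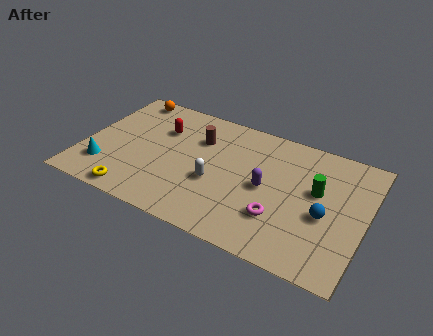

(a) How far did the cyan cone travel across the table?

1.7

The cyan cone was near (2.8, 1.2) before and (1.2, 1.9) after, so it travelled √(1.6² + 0.7²) ≈ 1.7 units.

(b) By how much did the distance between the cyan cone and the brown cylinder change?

+1.0

The distance was about 4.4 in the first image and 5.4 in the second, so they moved 1.0 units further apart.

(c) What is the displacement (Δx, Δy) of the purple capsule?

(-1.4, -2.4)

The purple capsule was at about (10.0, 6.2) and moved to about (8.6, 3.8).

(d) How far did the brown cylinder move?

1.6

The brown cylinder moved from about (3.6, 5.5) to (5.2, 5.5), a distance of √(1.6² + 0.0²) ≈ 1.6.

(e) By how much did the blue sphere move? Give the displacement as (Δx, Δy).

(-1.0, 2.3)

From the two frames, the blue sphere sits at roughly (12.4, 1.0) before and (11.4, 3.3) after.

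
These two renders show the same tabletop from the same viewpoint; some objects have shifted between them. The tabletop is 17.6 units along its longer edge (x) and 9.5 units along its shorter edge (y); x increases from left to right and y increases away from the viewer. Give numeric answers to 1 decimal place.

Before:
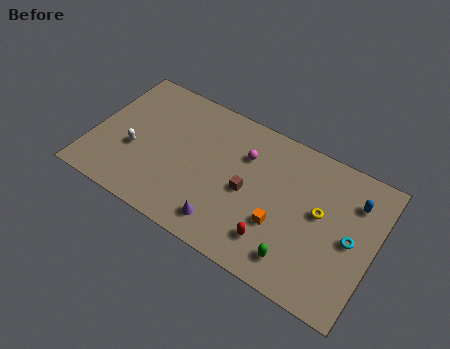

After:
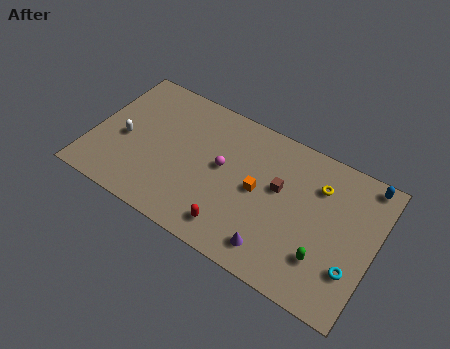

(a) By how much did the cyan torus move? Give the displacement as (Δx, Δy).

(0.3, -1.8)

The cyan torus was at about (16.2, 4.6) and moved to about (16.5, 2.8).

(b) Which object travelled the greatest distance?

the purple cone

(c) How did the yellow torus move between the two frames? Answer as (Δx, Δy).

(-0.3, 1.7)

From the two frames, the yellow torus sits at roughly (14.2, 5.3) before and (13.9, 7.0) after.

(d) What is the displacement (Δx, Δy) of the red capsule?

(-2.5, -0.5)

From the two frames, the red capsule sits at roughly (11.8, 2.1) before and (9.3, 1.6) after.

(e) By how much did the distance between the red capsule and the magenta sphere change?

-1.4

They were about 5.2 units apart before and 3.8 after — 1.4 units closer together.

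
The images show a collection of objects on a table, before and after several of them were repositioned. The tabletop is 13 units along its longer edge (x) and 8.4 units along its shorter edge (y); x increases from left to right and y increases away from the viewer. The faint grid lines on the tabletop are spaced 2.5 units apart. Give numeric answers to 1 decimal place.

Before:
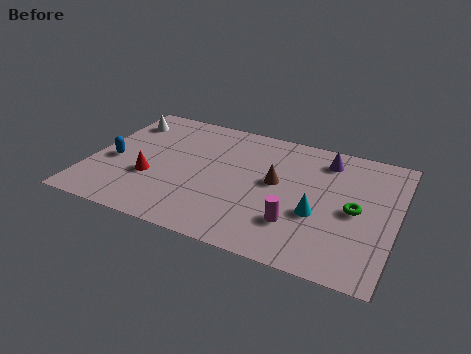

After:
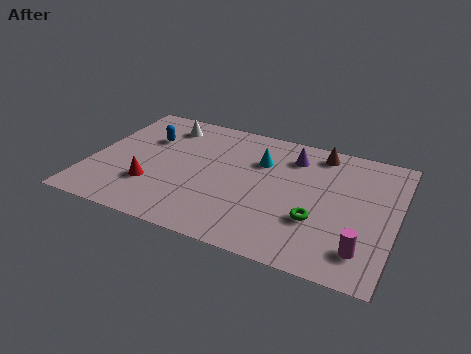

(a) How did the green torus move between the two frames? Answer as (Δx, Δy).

(-1.5, -1.2)

From the two frames, the green torus sits at roughly (11.3, 4.0) before and (9.8, 2.8) after.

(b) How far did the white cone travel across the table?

1.8

The white cone was near (1.0, 6.6) before and (2.8, 6.9) after, so it travelled √(1.8² + 0.3²) ≈ 1.8 units.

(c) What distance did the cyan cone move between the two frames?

3.7

From (9.8, 3.2) to (7.1, 5.8), the cyan cone covered √(2.7² + 2.6²) ≈ 3.7 units.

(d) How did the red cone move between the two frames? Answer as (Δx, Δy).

(0.1, -0.5)

The red cone was at about (2.7, 3.0) and moved to about (2.8, 2.5).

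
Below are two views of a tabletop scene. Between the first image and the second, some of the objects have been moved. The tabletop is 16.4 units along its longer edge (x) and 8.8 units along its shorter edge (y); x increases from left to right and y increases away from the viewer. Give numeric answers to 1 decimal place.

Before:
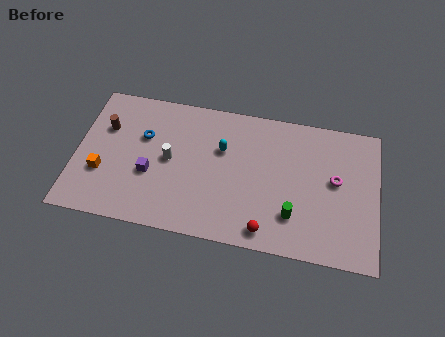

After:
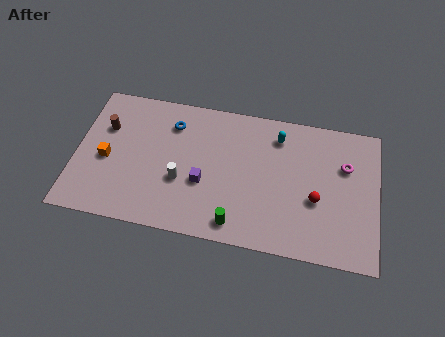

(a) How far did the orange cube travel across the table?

0.9

The orange cube moved from about (1.5, 3.0) to (1.7, 3.9), a distance of √(0.2² + 0.9²) ≈ 0.9.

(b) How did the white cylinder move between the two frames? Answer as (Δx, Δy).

(0.7, -1.2)

The white cylinder was at about (5.1, 4.5) and moved to about (5.8, 3.3).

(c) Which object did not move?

the brown cylinder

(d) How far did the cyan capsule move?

3.3

The cyan capsule was near (7.9, 5.7) before and (10.9, 7.1) after, so it travelled √(3.0² + 1.4²) ≈ 3.3 units.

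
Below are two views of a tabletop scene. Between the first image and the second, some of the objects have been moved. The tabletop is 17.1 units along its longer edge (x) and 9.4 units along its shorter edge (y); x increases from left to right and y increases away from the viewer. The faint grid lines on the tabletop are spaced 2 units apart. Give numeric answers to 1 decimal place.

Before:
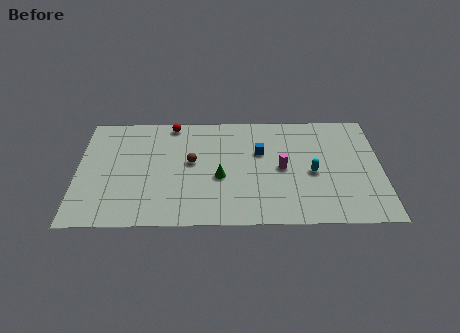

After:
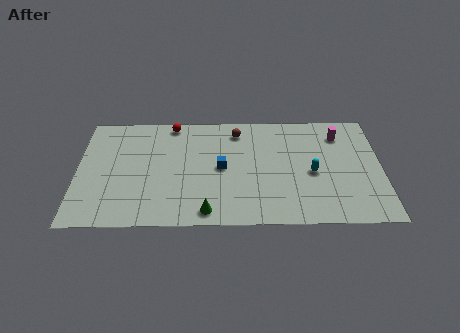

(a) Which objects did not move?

the red sphere and the cyan capsule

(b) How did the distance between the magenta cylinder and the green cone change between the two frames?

+6.2

They were about 3.6 units apart before and 9.8 after — 6.2 units further apart.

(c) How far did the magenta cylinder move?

4.3

The magenta cylinder moved from about (11.5, 4.6) to (14.8, 7.4), a distance of √(3.3² + 2.8²) ≈ 4.3.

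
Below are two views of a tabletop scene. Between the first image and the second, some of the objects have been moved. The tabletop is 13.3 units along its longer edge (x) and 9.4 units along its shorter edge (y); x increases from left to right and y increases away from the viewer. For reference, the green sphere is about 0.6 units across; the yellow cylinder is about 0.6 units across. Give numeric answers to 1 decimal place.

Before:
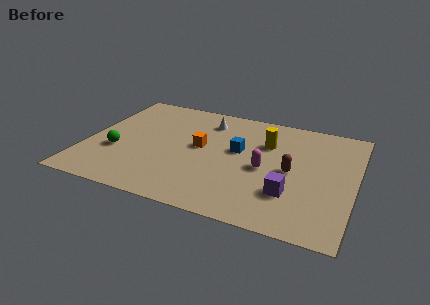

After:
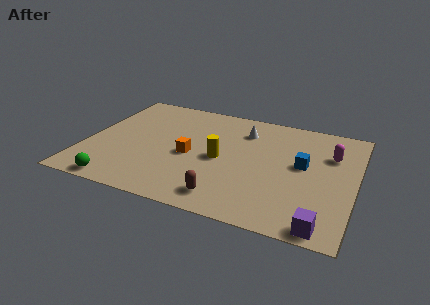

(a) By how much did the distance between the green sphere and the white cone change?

+2.6

They were about 5.8 units apart before and 8.4 after — 2.6 units further apart.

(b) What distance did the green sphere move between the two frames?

2.6

From (1.6, 3.4) to (2.1, 0.8), the green sphere covered √(0.5² + 2.6²) ≈ 2.6 units.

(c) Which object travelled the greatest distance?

the brown capsule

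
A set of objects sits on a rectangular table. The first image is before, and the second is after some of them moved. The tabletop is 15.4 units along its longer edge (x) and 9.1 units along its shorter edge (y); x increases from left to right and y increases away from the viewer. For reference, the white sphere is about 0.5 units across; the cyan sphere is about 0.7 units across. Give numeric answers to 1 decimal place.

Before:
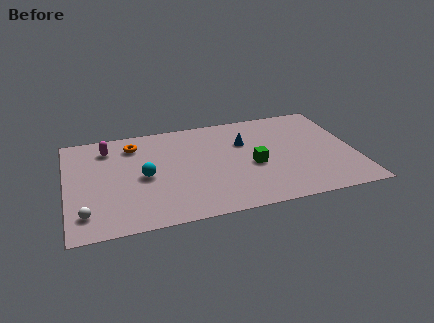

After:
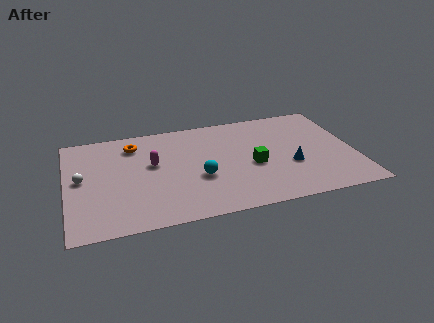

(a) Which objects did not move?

the green cube and the orange torus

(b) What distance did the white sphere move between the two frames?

3.0

The white sphere moved from about (0.9, 1.8) to (0.8, 4.8), a distance of √(0.1² + 3.0²) ≈ 3.0.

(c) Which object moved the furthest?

the blue cone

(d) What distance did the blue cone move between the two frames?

3.5

The blue cone was near (9.6, 6.1) before and (11.9, 3.4) after, so it travelled √(2.3² + 2.7²) ≈ 3.5 units.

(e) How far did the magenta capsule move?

3.0

From (2.3, 7.3) to (4.6, 5.3), the magenta capsule covered √(2.3² + 2.0²) ≈ 3.0 units.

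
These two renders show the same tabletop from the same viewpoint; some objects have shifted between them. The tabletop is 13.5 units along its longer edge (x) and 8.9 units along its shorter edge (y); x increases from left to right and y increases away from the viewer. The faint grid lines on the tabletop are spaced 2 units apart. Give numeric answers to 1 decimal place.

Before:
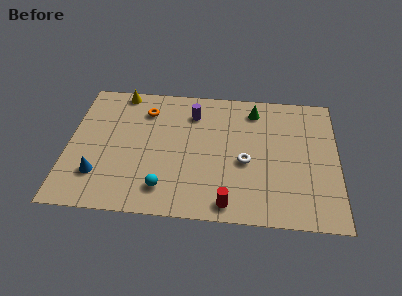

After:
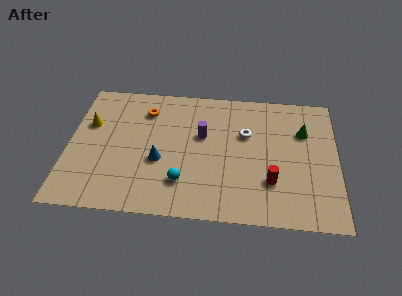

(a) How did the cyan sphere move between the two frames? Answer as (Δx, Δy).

(0.9, 0.5)

From the two frames, the cyan sphere sits at roughly (4.9, 1.7) before and (5.8, 2.2) after.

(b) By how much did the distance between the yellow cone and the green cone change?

+4.0

They were about 6.8 units apart before and 10.8 after — 4.0 units further apart.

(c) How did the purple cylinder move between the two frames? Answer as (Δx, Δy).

(0.5, -1.5)

The purple cylinder started near (6.2, 6.9) and ended near (6.7, 5.4).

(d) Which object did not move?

the orange torus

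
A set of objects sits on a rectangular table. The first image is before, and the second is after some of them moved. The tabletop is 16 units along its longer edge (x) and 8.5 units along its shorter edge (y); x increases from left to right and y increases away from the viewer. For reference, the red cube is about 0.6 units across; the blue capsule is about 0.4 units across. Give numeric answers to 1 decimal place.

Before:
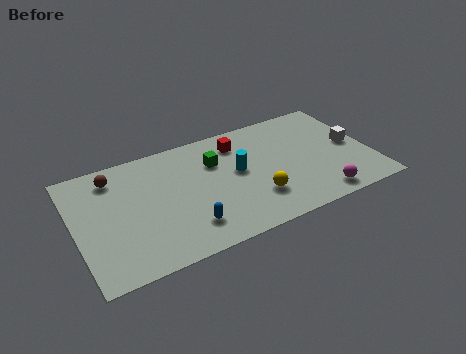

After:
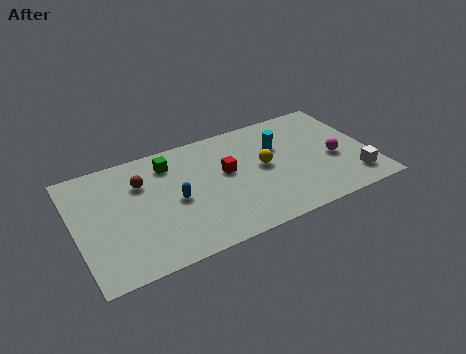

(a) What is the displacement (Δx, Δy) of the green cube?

(-2.4, 0.9)

From the two frames, the green cube sits at roughly (7.7, 5.9) before and (5.3, 6.8) after.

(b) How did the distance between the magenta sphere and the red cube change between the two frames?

-0.9

Before: roughly 6.8 units apart; after: 5.9. That's 0.9 units closer together.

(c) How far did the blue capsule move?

2.1

From (5.7, 1.9) to (5.3, 4.0), the blue capsule covered √(0.4² + 2.1²) ≈ 2.1 units.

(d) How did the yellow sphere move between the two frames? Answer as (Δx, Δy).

(0.7, 2.1)

The yellow sphere was at about (9.5, 2.4) and moved to about (10.2, 4.5).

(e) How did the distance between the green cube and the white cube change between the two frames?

+3.2

The distance was about 7.6 in the first image and 10.8 in the second, so they moved 3.2 units further apart.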